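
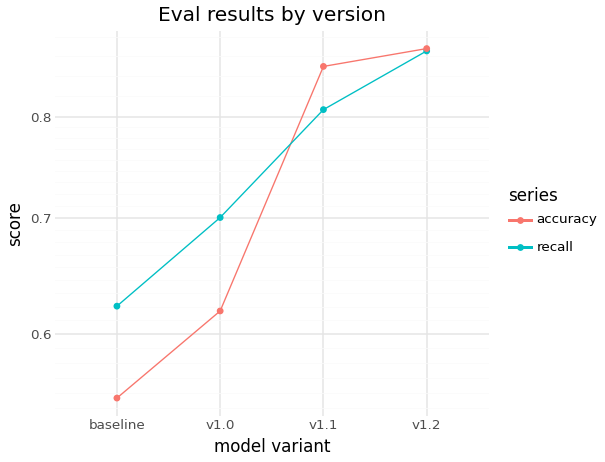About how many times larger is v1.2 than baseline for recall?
≈ 1.42×

v1.2 ≈ 0.85, baseline ≈ 0.60; 0.85/0.60 ≈ 1.42.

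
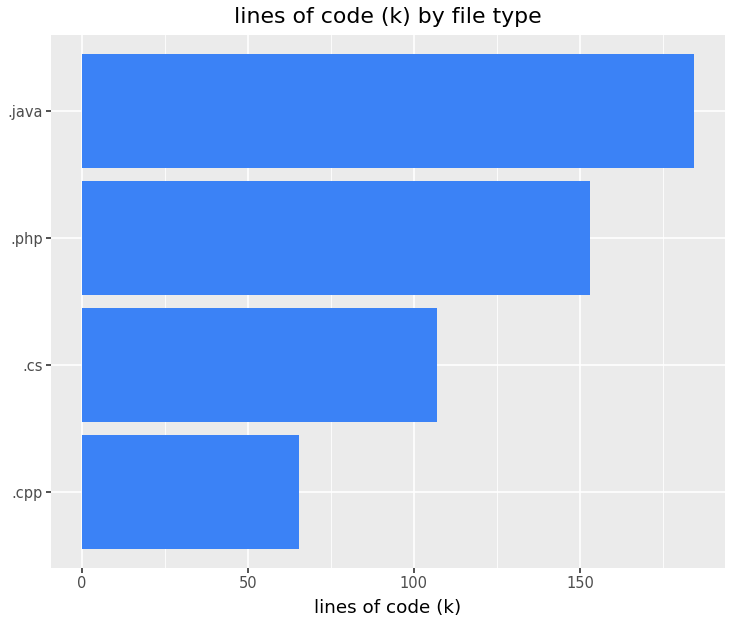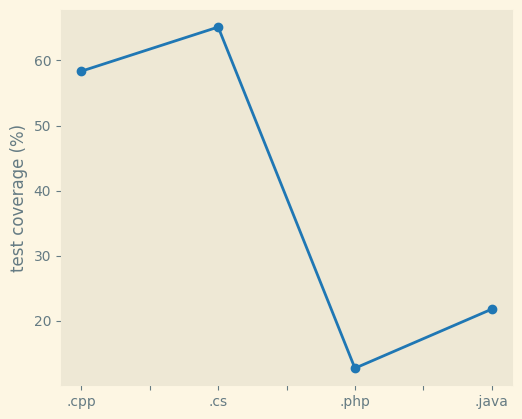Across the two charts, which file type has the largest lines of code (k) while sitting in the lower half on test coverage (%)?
.java

Chart 2 median test coverage (%) ≈ 40; below-median file types: .php, .java. Among those, .java has the highest lines of code (k) (≈ 180).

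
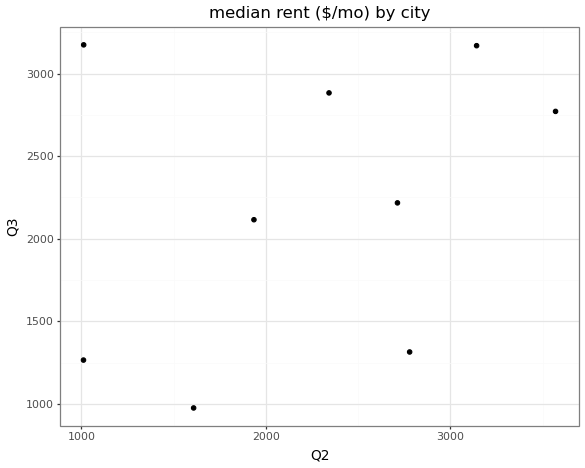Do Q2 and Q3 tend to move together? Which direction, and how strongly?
positive, weak

Points are positively correlated; weak (|r| ≈ 0.3).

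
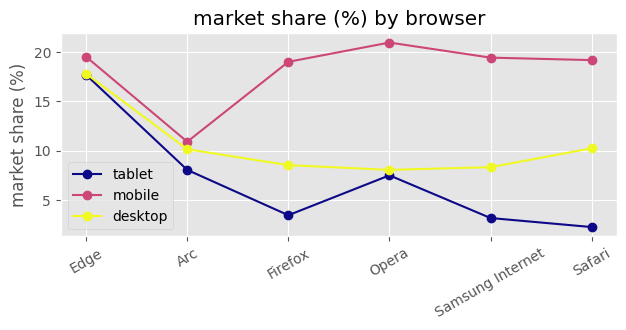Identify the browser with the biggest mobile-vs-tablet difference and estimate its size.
Safari, ≈ 18 %

Safari: mobile ≈ 20, tablet ≈ 2 → gap ≈ 18. Next-largest (Samsung Internet) is only ≈ 16.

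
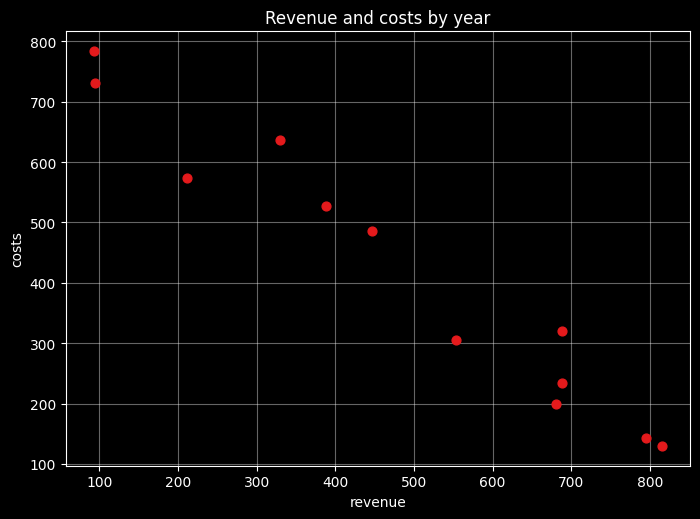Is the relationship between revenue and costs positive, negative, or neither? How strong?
negative, strong

Points are negatively correlated; strong (|r| ≈ 1.0).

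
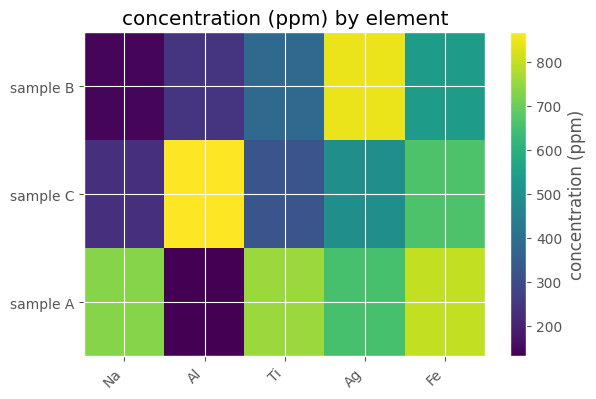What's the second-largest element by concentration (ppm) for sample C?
Fe

Top 3 for sample C: Al ≈ 900, Fe ≈ 700, Ag ≈ 500.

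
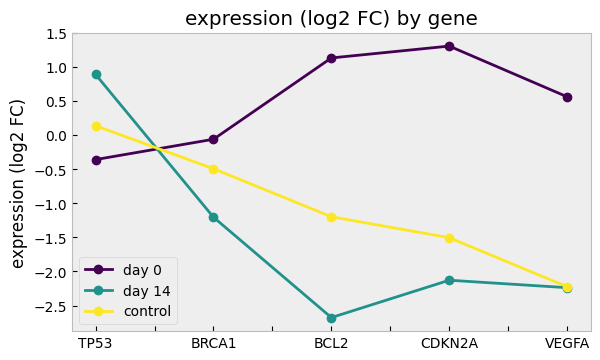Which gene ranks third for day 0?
Top 4 for day 0: CDKN2A ≈ 1.5, BCL2 ≈ 1.0, VEGFA ≈ 0.5, BRCA1 ≈ 0.0.

VEGFA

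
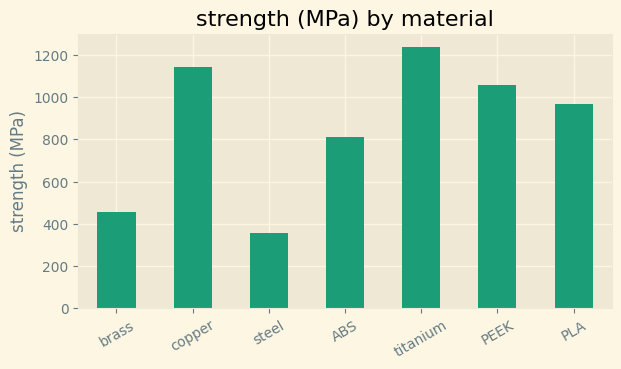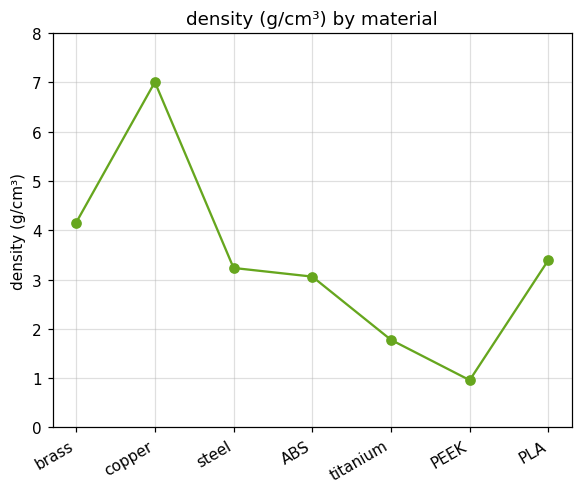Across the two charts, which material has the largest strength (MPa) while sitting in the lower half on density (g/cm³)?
titanium

Chart 2 median density (g/cm³) ≈ 3; below-median materials: ABS, titanium, PEEK. Among those, titanium has the highest strength (MPa) (≈ 1200).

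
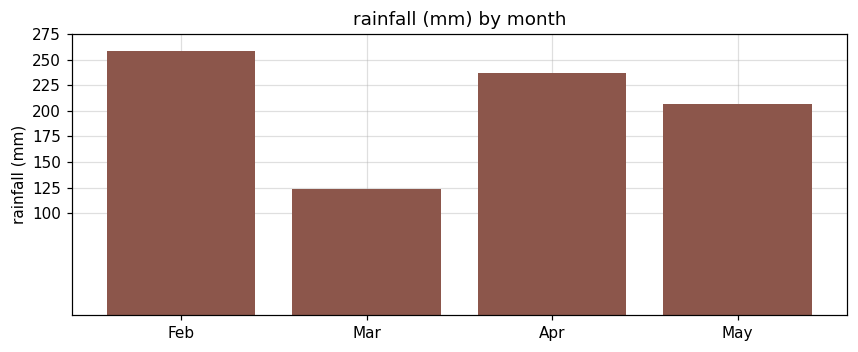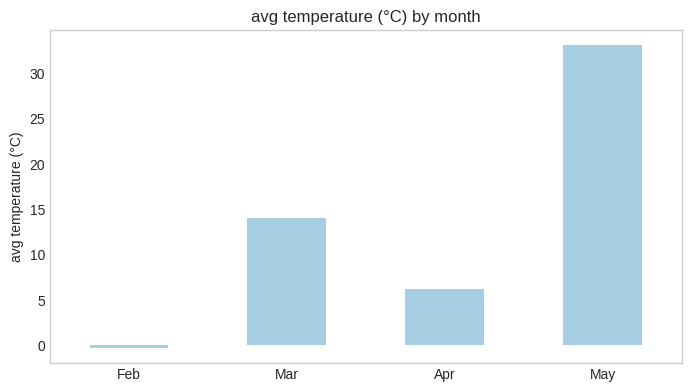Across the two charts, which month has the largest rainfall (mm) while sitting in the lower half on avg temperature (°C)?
Chart 2 median avg temperature (°C) ≈ 10; below-median months: Feb, Apr. Among those, Feb has the highest rainfall (mm) (≈ 250).

Feb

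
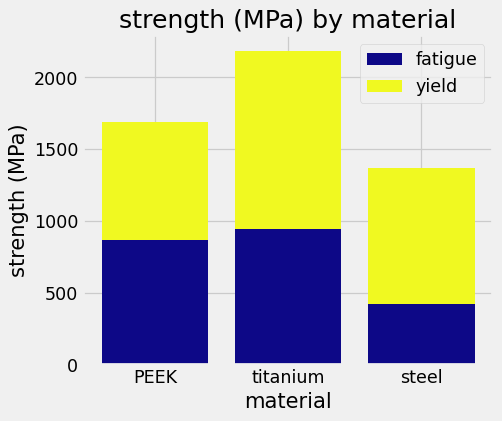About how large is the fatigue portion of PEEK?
≈ 800

fatigue top ≈ 800, bottom ≈ 0; segment ≈ 800.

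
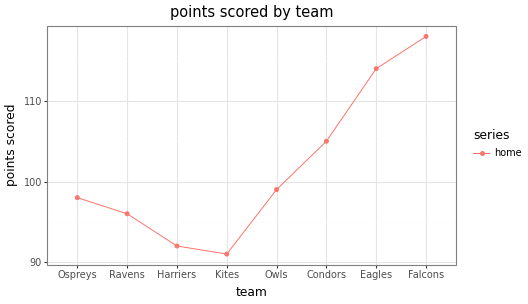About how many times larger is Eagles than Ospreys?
Eagles ≈ 115, Ospreys ≈ 100; 115/100 ≈ 1.15.

≈ 1.15×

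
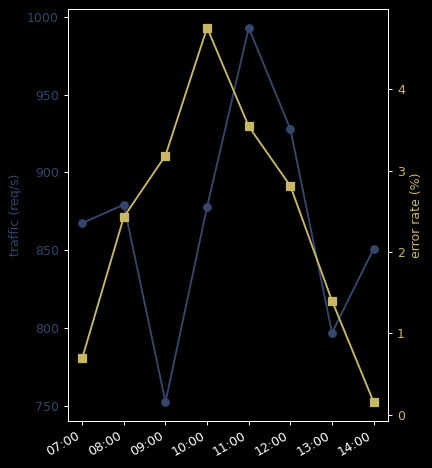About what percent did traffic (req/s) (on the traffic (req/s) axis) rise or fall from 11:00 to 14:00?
≈ -15%

11:00 ≈ 1000, 14:00 ≈ 850; (850 − 1000) / 1000 ≈ -15%.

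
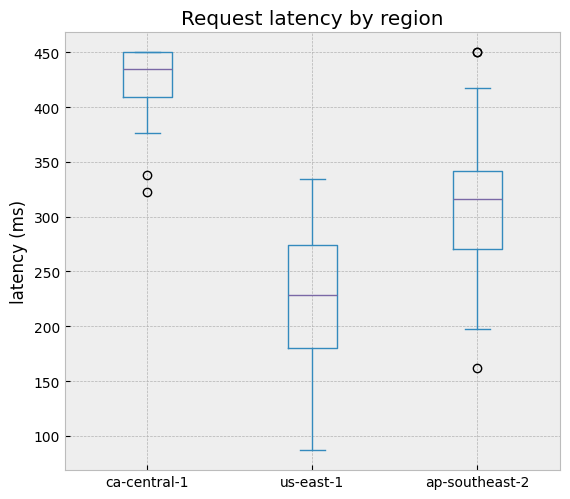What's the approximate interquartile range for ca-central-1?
≈ 40

Q3 ≈ 440, Q1 ≈ 400; IQR ≈ 40.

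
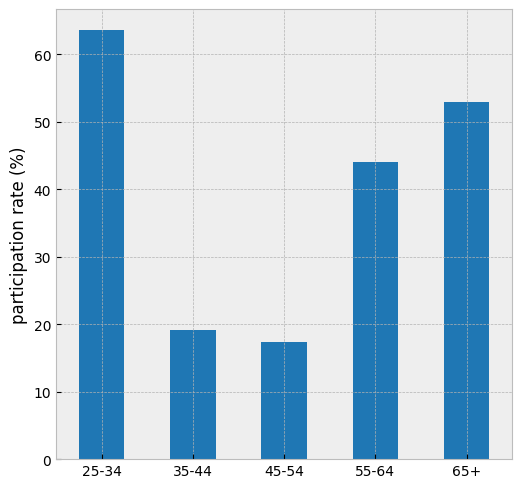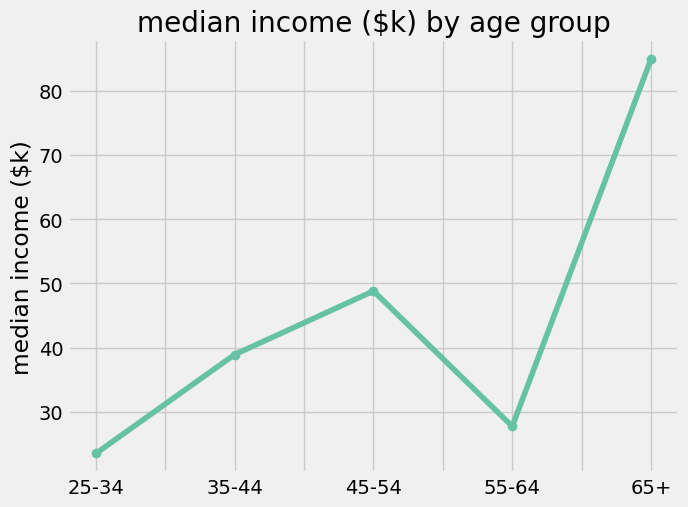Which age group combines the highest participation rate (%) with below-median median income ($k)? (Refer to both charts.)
Chart 2 median median income ($k) ≈ 40; below-median age groups: 25-34, 55-64. Among those, 25-34 has the highest participation rate (%) (≈ 60).

25-34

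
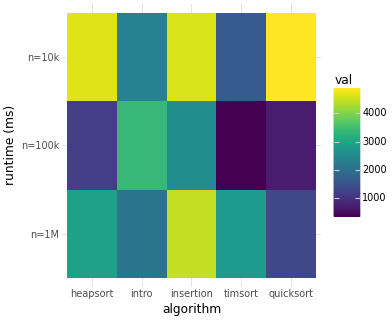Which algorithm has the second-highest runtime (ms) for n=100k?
Top 3 for n=100k: intro ≈ 3500, insertion ≈ 2500, heapsort ≈ 1000.

insertion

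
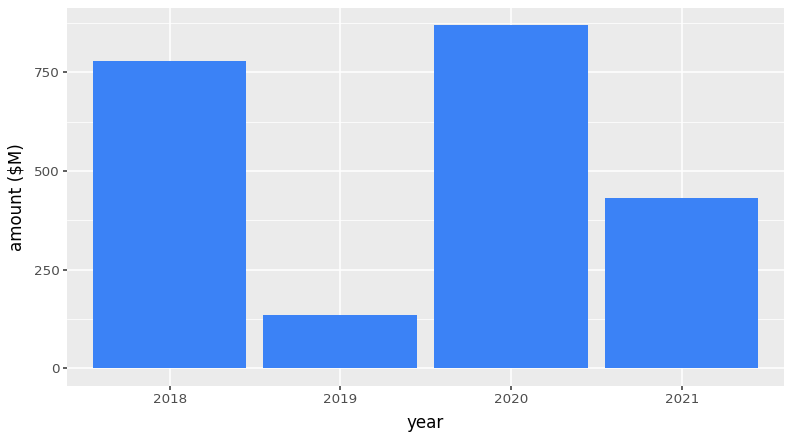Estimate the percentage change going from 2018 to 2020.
≈ +12.5%

2018 ≈ 800, 2020 ≈ 900; (900 − 800) / 800 ≈ +12.5%.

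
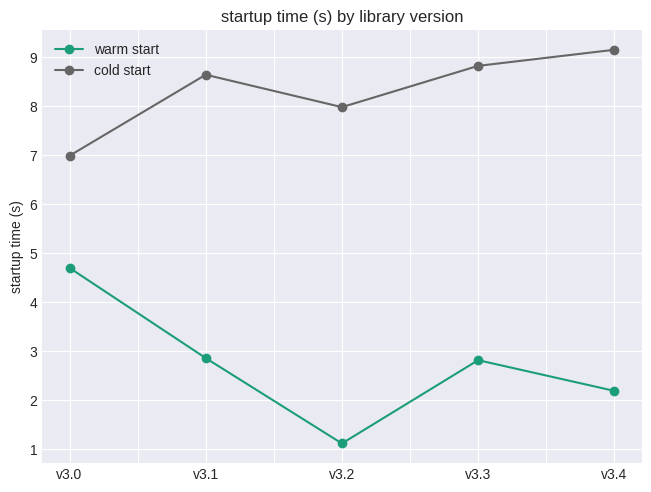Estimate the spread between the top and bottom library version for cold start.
≈ 2

Max v3.4 ≈ 9, min v3.0 ≈ 7; range ≈ 2.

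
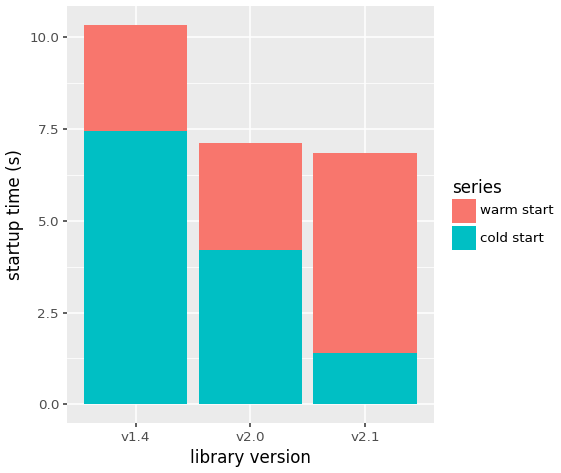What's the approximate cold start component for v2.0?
≈ 4

cold start top ≈ 4, bottom ≈ 0; segment ≈ 4.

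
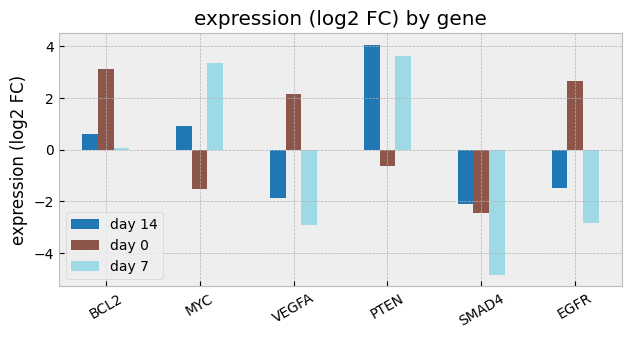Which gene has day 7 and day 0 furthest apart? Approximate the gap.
EGFR, ≈ 6 log2 FC

EGFR: day 7 ≈ -3, day 0 ≈ 3 → gap ≈ 6. Next-largest (VEGFA) is only ≈ 5.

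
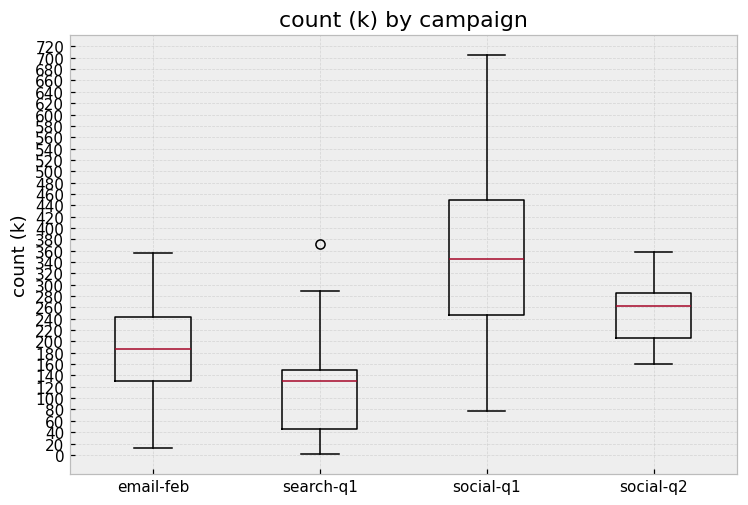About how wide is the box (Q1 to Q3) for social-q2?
Q3 ≈ 280, Q1 ≈ 200; IQR ≈ 80.

≈ 80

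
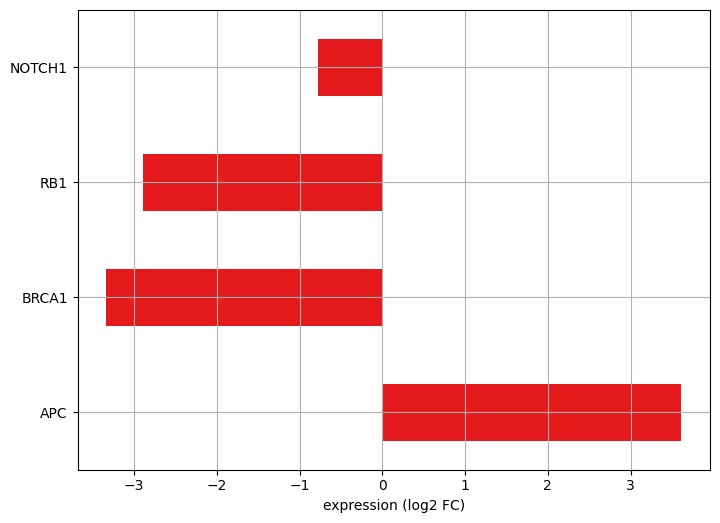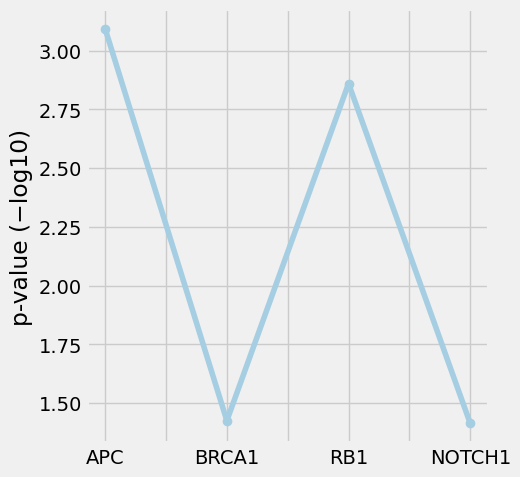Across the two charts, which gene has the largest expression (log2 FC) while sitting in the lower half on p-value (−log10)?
Chart 2 median p-value (−log10) ≈ 2; below-median genes: BRCA1, NOTCH1. Among those, NOTCH1 has the highest expression (log2 FC) (≈ -1).

NOTCH1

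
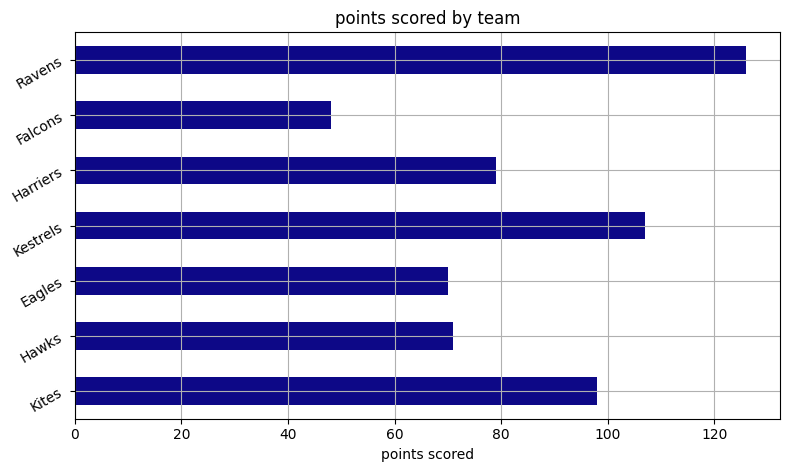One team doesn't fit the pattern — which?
Ravens ≈ 120; the rest sit between ≈ 40 and ≈ 100.

Ravens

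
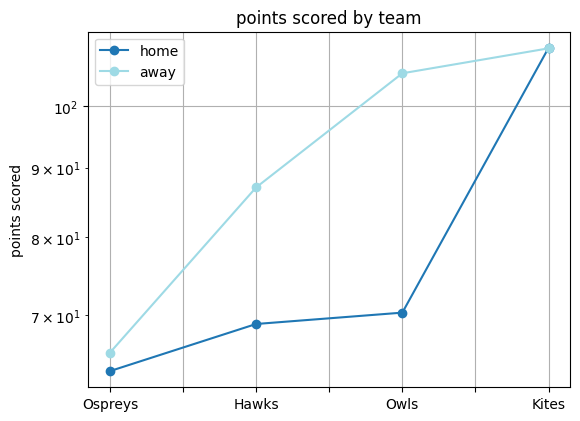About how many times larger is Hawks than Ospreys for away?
≈ 1.31×

Hawks ≈ 85, Ospreys ≈ 65; 85/65 ≈ 1.31.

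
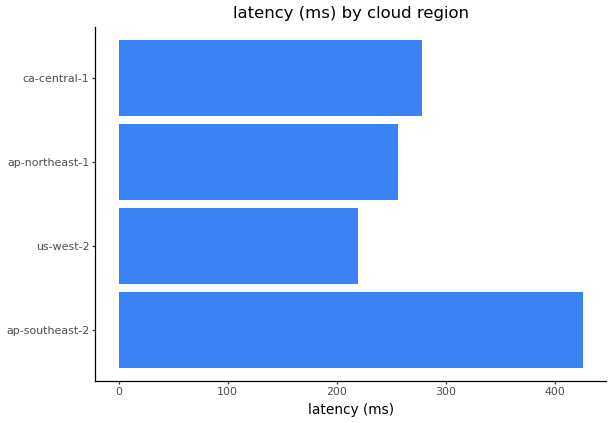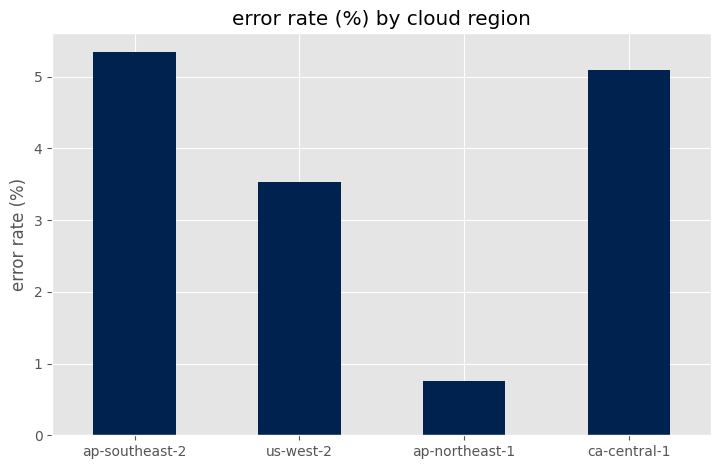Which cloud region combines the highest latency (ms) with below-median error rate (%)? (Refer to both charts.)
Chart 2 median error rate (%) ≈ 4.5; below-median cloud regions: us-west-2, ap-northeast-1. Among those, ap-northeast-1 has the highest latency (ms) (≈ 250).

ap-northeast-1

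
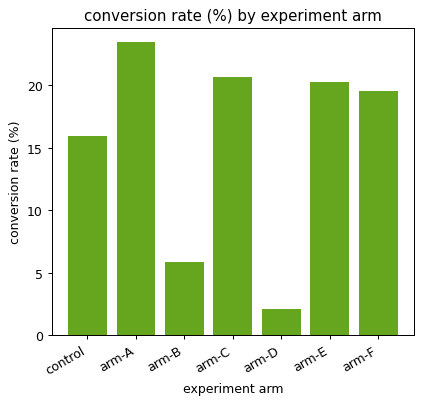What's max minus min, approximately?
Max arm-A ≈ 24, min arm-D ≈ 2; range ≈ 22.

≈ 22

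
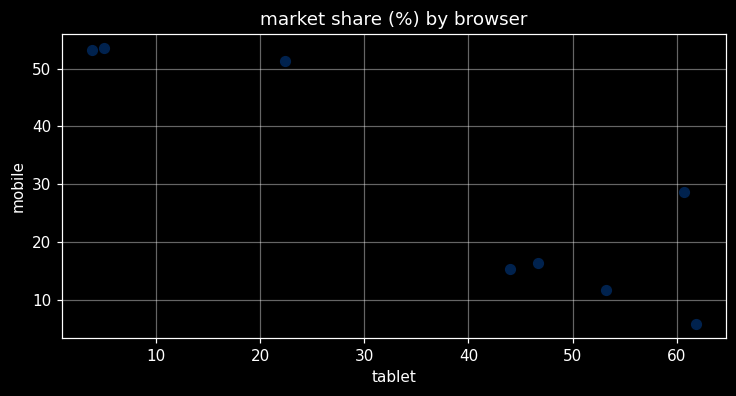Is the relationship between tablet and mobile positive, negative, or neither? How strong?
negative, strong

Points are negatively correlated; strong (|r| ≈ 0.9).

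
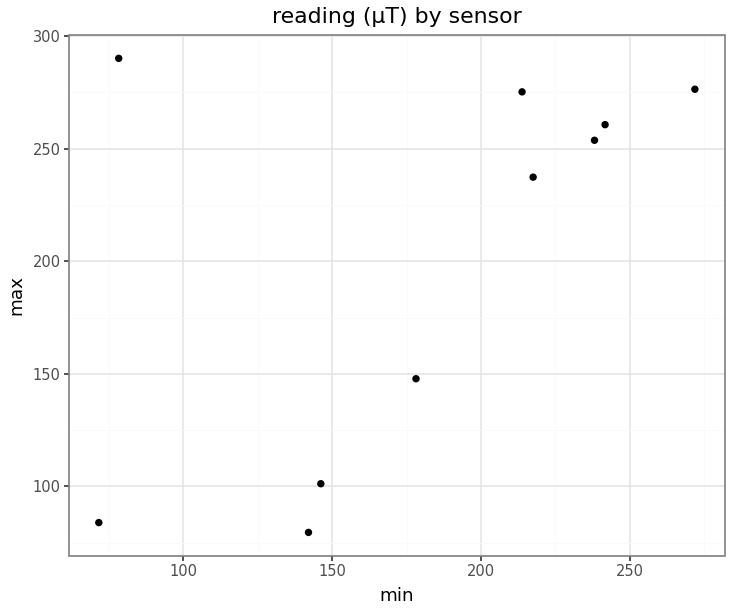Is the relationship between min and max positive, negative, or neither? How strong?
positive, moderate

Points are positively correlated; moderate (|r| ≈ 0.5).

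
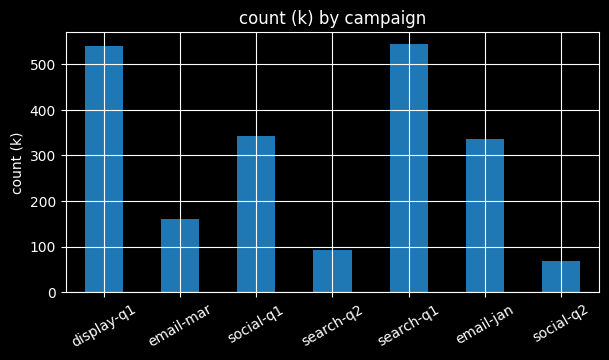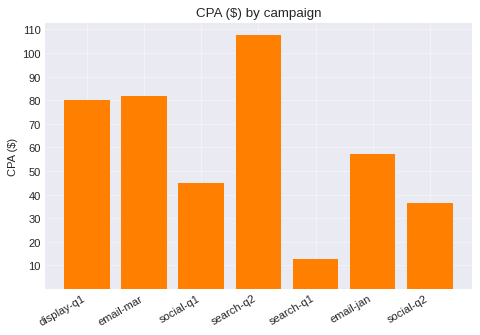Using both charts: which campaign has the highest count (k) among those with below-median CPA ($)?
Chart 2 median CPA ($) ≈ 60; below-median campaigns: social-q1, search-q1, social-q2. Among those, search-q1 has the highest count (k) (≈ 550).

search-q1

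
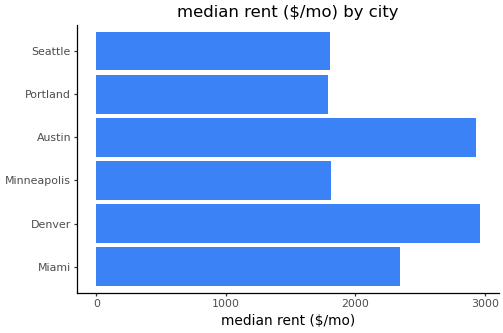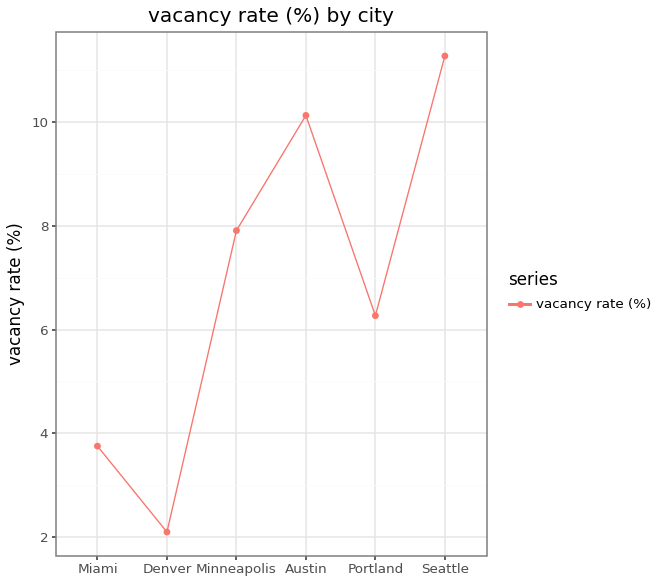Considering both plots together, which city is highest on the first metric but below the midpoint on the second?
Chart 2 median vacancy rate (%) ≈ 8; below-median cities: Miami, Denver, Portland. Among those, Denver has the highest median rent ($/mo) (≈ 3000).

Denver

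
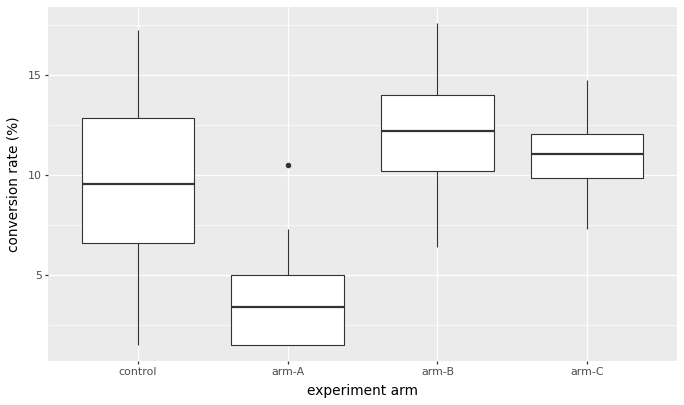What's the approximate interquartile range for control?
Q3 ≈ 13, Q1 ≈ 7; IQR ≈ 6.

≈ 6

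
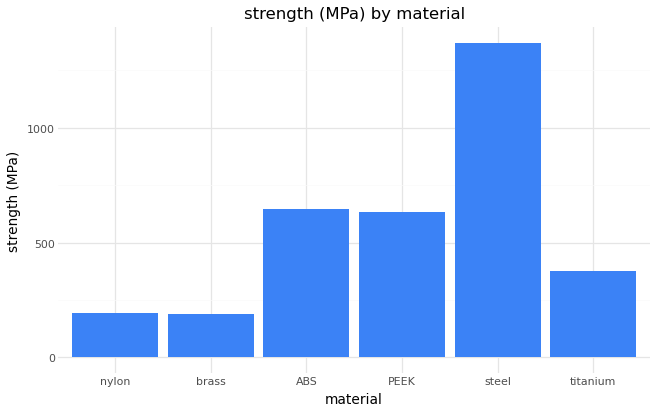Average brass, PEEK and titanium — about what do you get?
(200 + 600 + 400) / 3 ≈ 400.

≈ 400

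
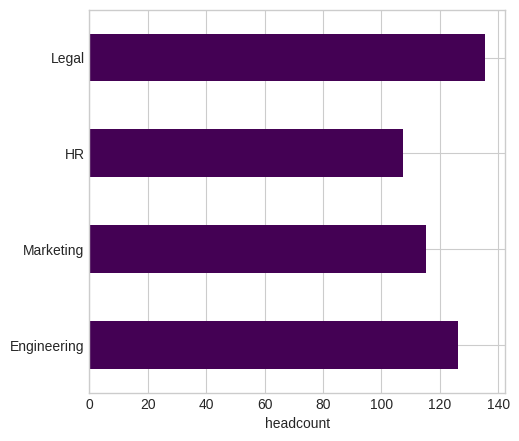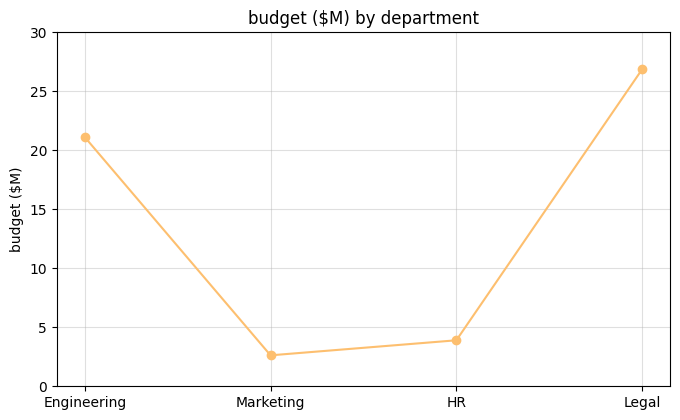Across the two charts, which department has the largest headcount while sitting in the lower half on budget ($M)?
Marketing

Chart 2 median budget ($M) ≈ 15; below-median departments: Marketing, HR. Among those, Marketing has the highest headcount (≈ 120).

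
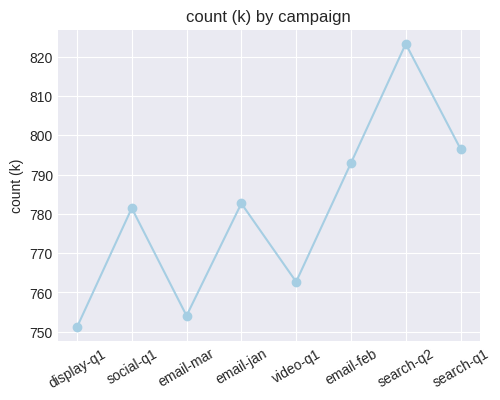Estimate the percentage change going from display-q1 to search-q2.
≈ +9.3%

display-q1 ≈ 750, search-q2 ≈ 820; (820 − 750) / 750 ≈ +9.3%.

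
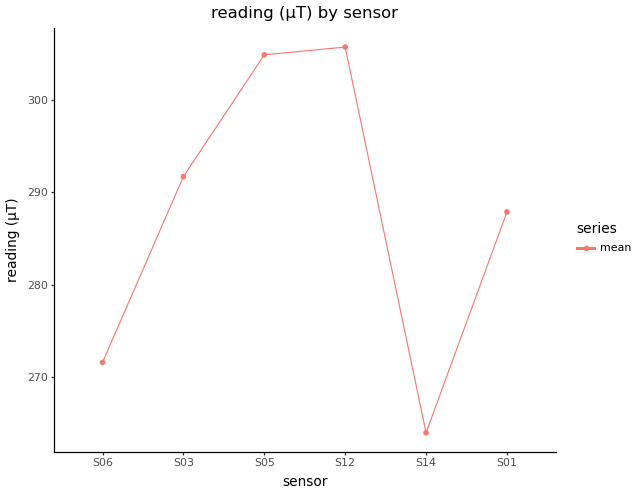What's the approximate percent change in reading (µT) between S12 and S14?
≈ -13.1%

S12 ≈ 305, S14 ≈ 265; (265 − 305) / 305 ≈ -13.1%.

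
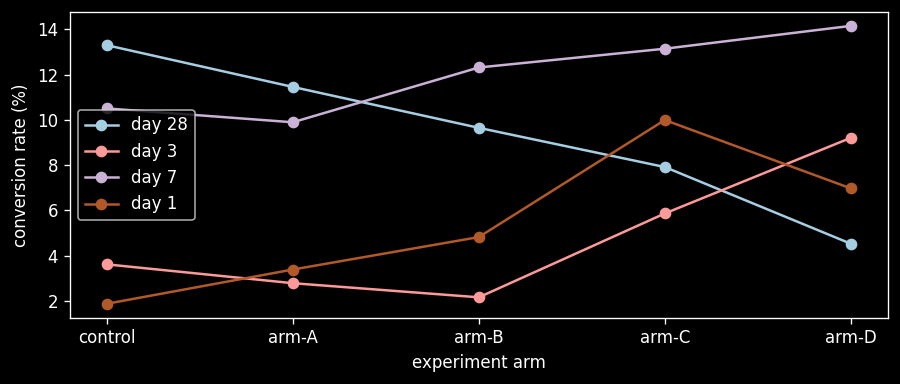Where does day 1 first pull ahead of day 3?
arm-A

control: day 1 ≈ 2 vs day 3 ≈ 4 (not yet); arm-A: day 1 ≈ 4 vs day 3 ≈ 2 (first crossover).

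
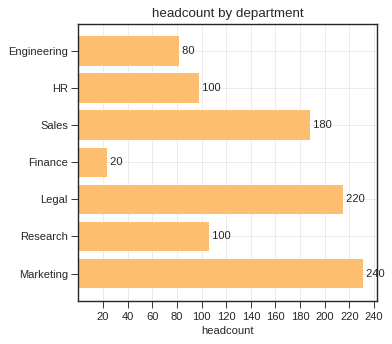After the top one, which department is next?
Legal

Top 3: Marketing ≈ 240, Legal ≈ 220, Sales ≈ 180.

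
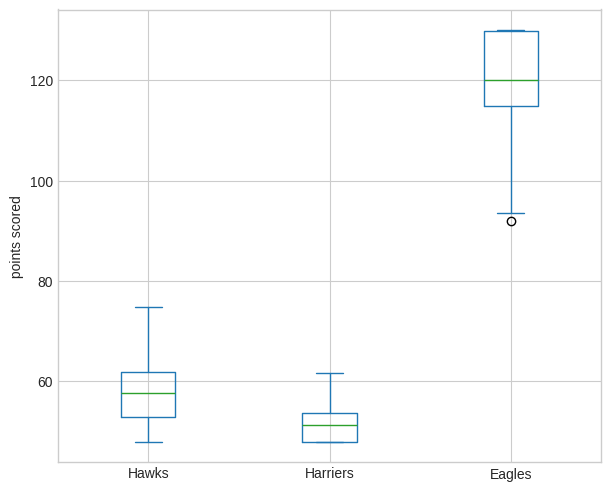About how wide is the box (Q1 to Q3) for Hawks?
Q3 ≈ 60, Q1 ≈ 50; IQR ≈ 10.

≈ 10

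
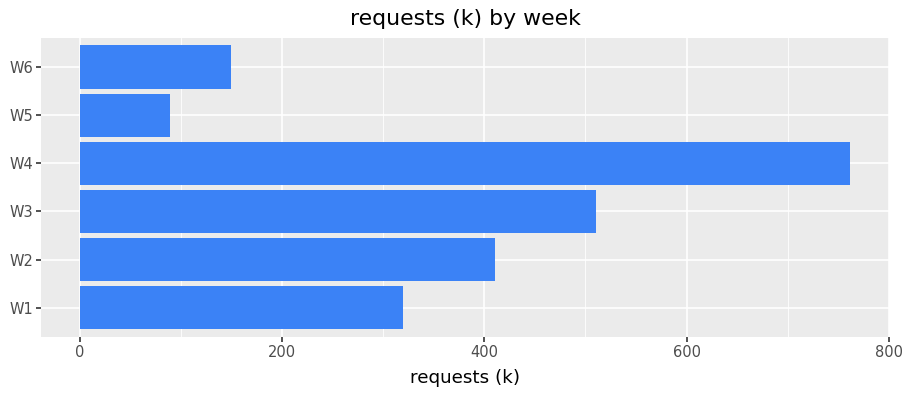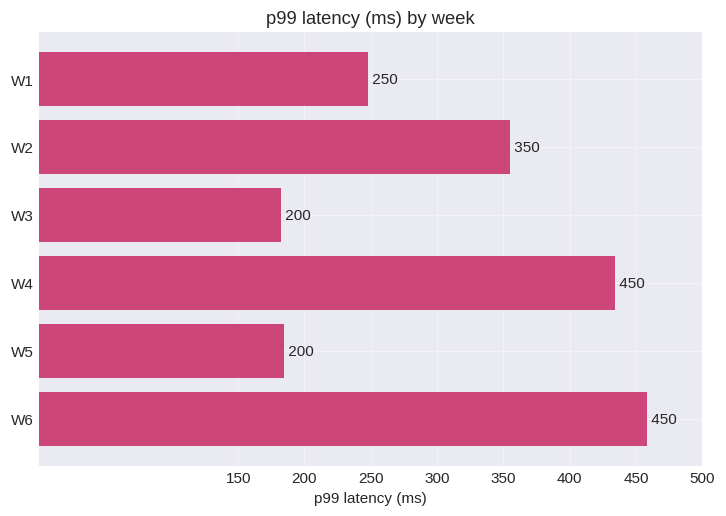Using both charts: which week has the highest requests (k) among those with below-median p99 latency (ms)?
Chart 2 median p99 latency (ms) ≈ 300; below-median weeks: W1, W3, W5. Among those, W3 has the highest requests (k) (≈ 500).

W3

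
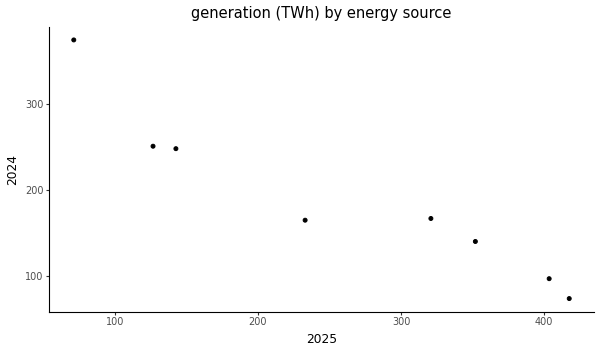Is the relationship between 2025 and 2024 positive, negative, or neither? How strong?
Points are negatively correlated; strong (|r| ≈ 0.9).

negative, strong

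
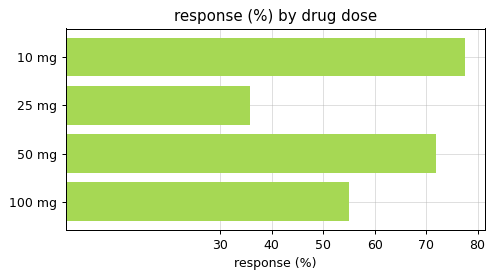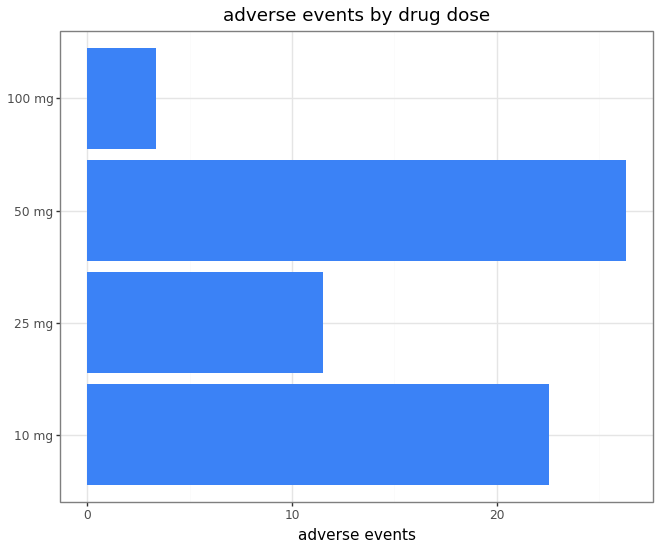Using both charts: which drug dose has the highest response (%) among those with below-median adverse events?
100 mg

Chart 2 median adverse events ≈ 15; below-median drug doses: 25 mg, 100 mg. Among those, 100 mg has the highest response (%) (≈ 60).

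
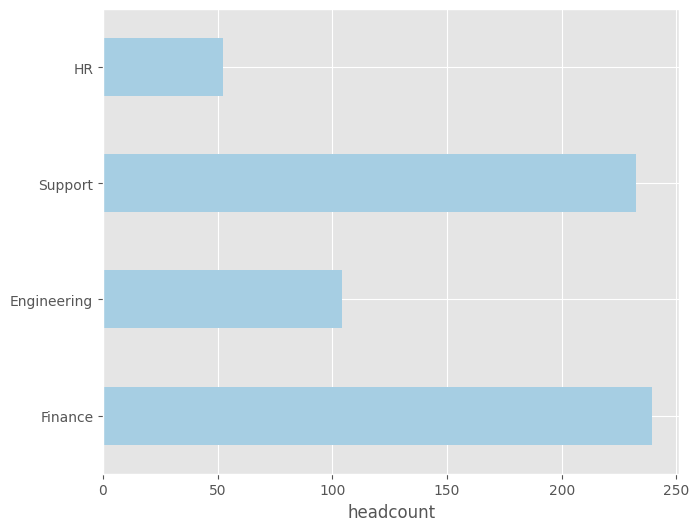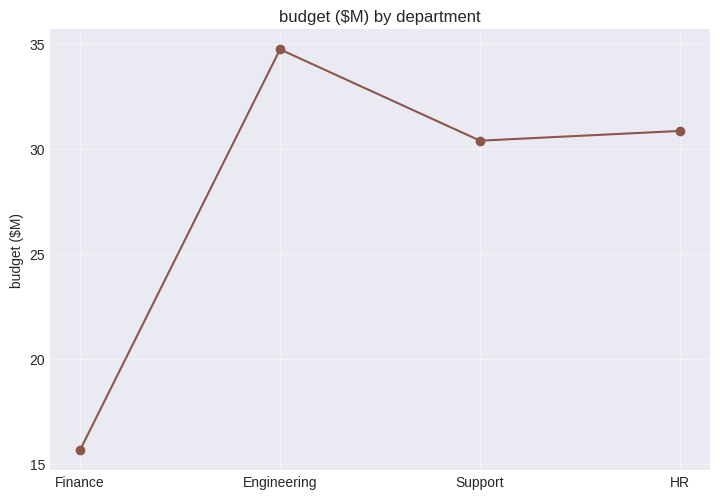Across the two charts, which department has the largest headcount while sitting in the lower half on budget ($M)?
Chart 2 median budget ($M) ≈ 30; below-median departments: Finance, Support. Among those, Finance has the highest headcount (≈ 250).

Finance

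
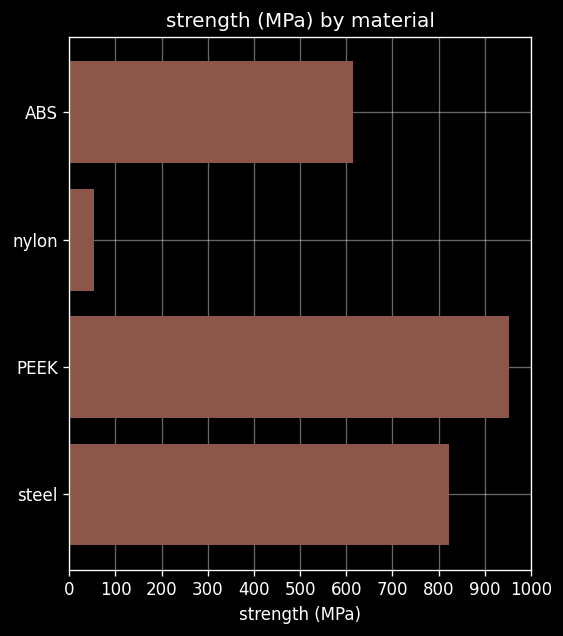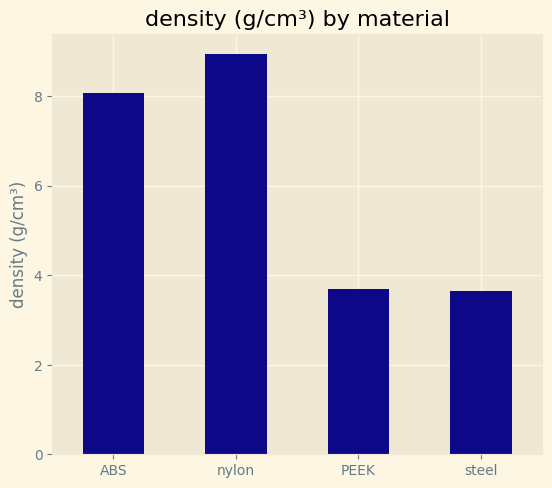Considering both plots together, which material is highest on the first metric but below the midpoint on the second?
PEEK

Chart 2 median density (g/cm³) ≈ 6; below-median materials: PEEK, steel. Among those, PEEK has the highest strength (MPa) (≈ 1000).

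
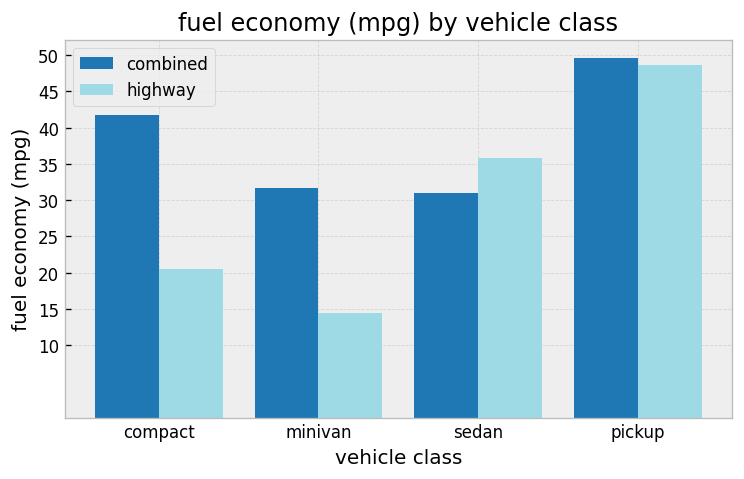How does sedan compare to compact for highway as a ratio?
≈ 1.75×

sedan ≈ 35, compact ≈ 20; 35/20 ≈ 1.75.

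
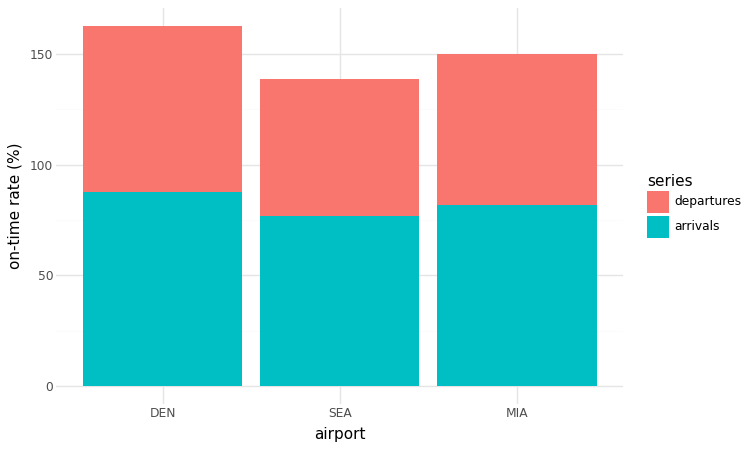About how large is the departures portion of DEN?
≈ 80

departures top ≈ 160, bottom ≈ 80; segment ≈ 80.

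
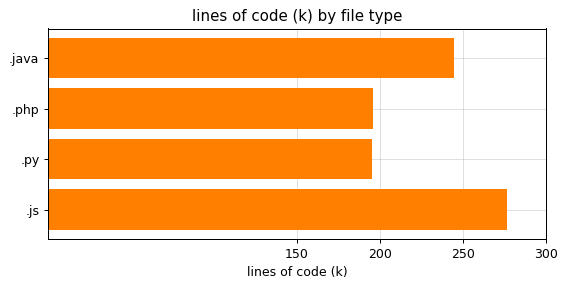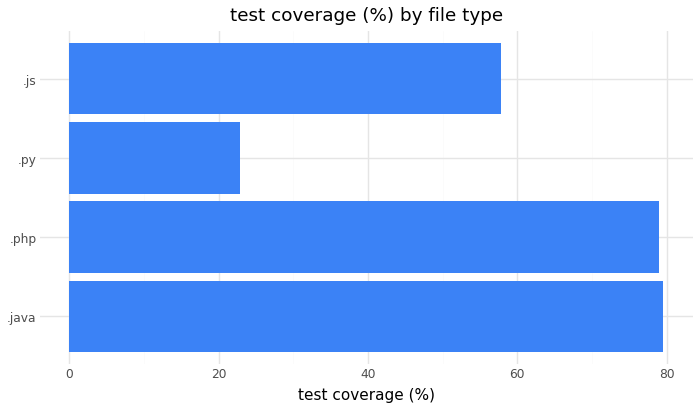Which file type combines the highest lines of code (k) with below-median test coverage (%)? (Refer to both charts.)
.js

Chart 2 median test coverage (%) ≈ 70; below-median file types: .py, .js. Among those, .js has the highest lines of code (k) (≈ 300).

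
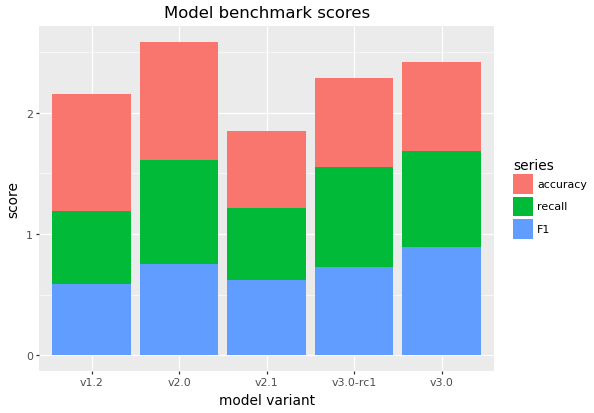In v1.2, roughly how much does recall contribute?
≈ 0.5

recall top ≈ 1.0, bottom ≈ 0.5; segment ≈ 0.5.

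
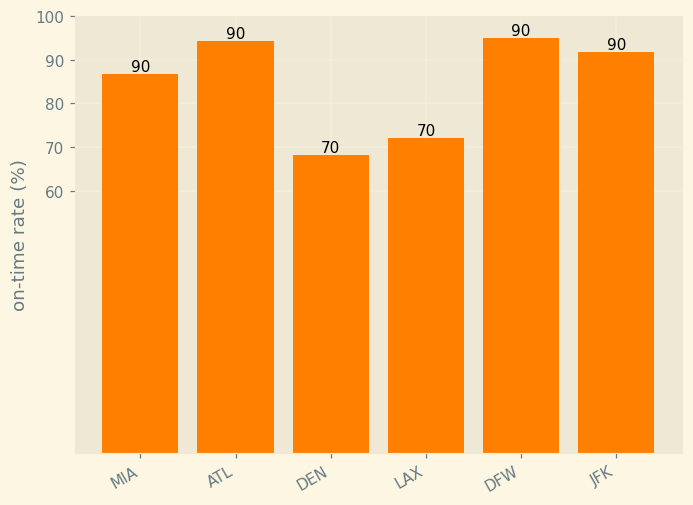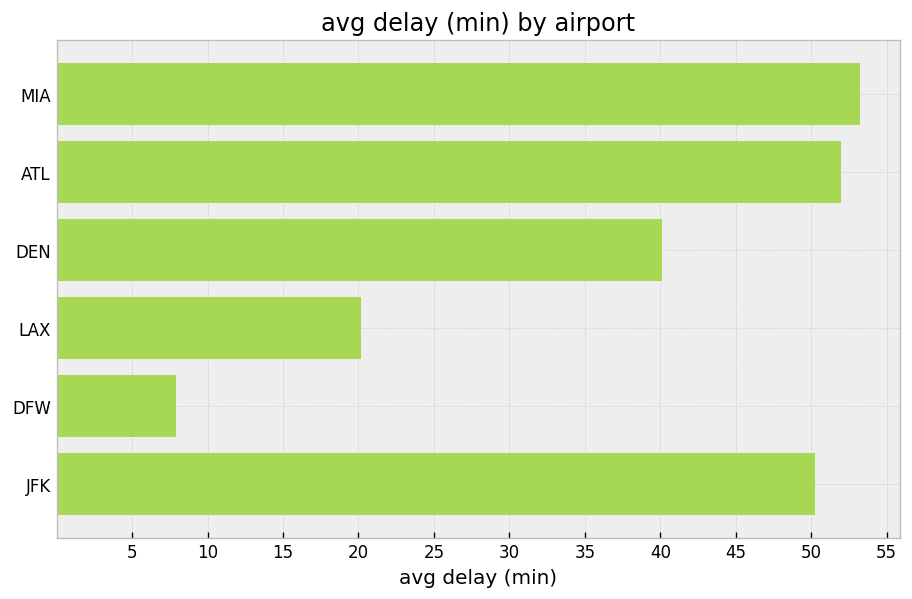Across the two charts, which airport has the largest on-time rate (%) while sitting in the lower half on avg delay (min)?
Chart 2 median avg delay (min) ≈ 45; below-median airports: DEN, LAX, DFW. Among those, DFW has the highest on-time rate (%) (≈ 90).

DFW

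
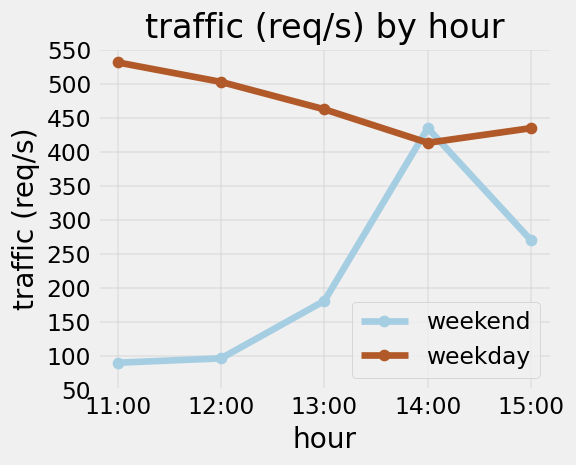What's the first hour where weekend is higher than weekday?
13:00: weekend ≈ 200 vs weekday ≈ 450 (not yet); 14:00: weekend ≈ 450 vs weekday ≈ 400 (first crossover).

14:00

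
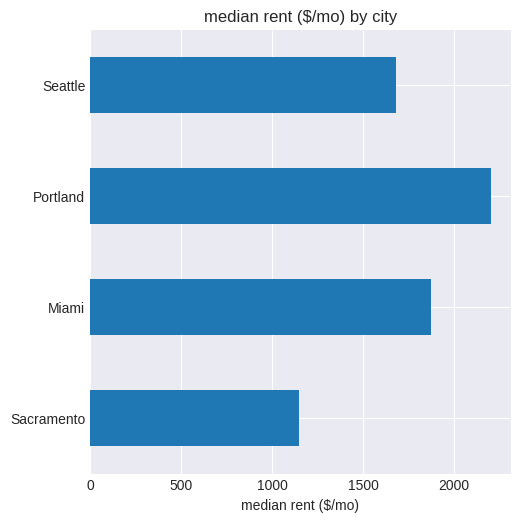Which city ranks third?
Seattle

Top 4: Portland ≈ 2200, Miami ≈ 1800, Seattle ≈ 1600, Sacramento ≈ 1200.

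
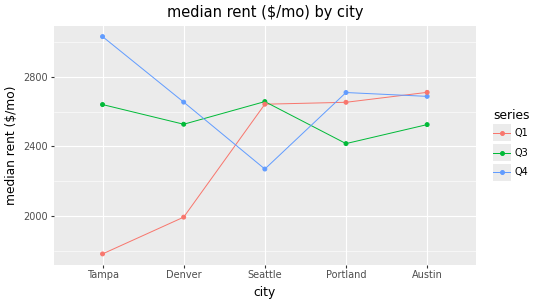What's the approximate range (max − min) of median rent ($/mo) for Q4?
≈ 800

Max Tampa ≈ 3000, min Seattle ≈ 2200; range ≈ 800.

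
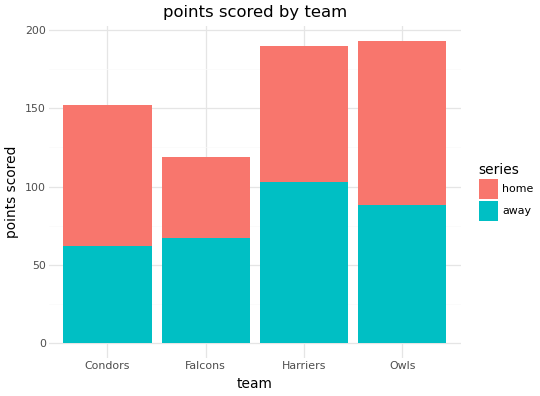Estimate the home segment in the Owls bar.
≈ 120

home top ≈ 200, bottom ≈ 80; segment ≈ 120.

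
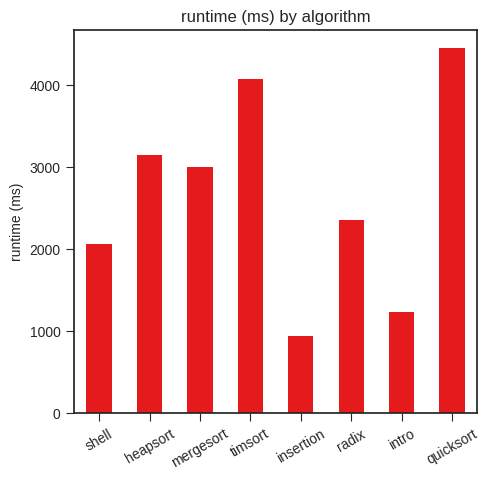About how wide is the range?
Max quicksort ≈ 4500, min insertion ≈ 1000; range ≈ 3500.

≈ 3500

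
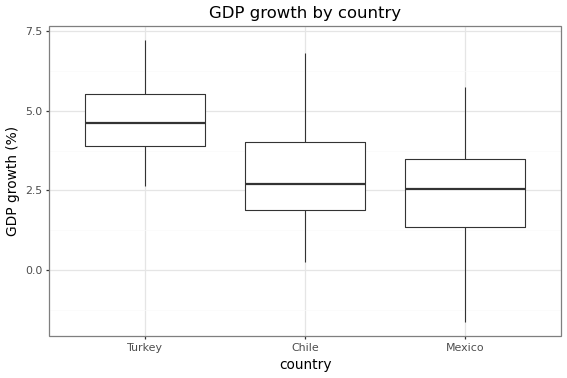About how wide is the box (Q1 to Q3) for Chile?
≈ 2.2

Q3 ≈ 4.0, Q1 ≈ 1.8; IQR ≈ 2.2.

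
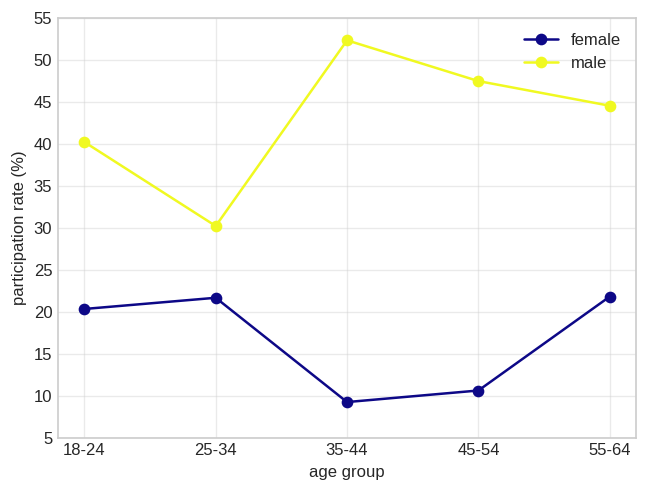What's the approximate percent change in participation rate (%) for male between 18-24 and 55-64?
≈ +12.5%

18-24 ≈ 40, 55-64 ≈ 45; (45 − 40) / 40 ≈ +12.5%.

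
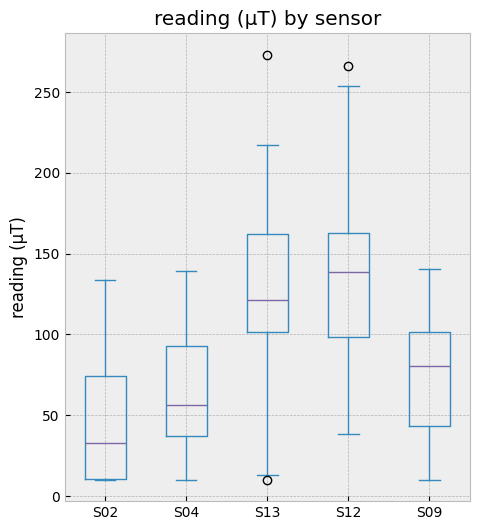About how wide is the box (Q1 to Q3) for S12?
≈ 60

Q3 ≈ 160, Q1 ≈ 100; IQR ≈ 60.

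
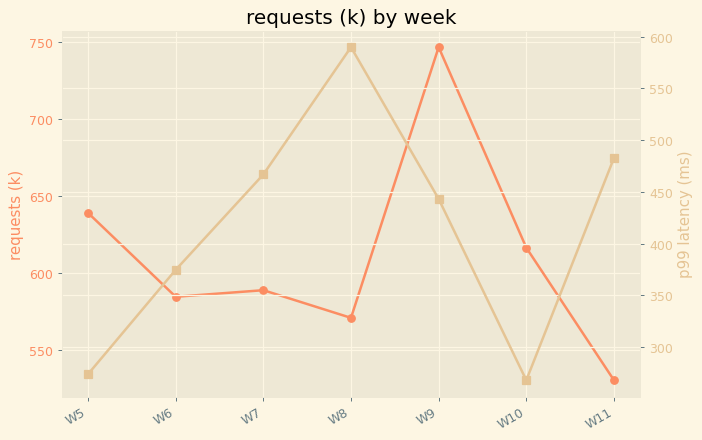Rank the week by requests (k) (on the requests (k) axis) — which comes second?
W5

Top 3 (on the requests (k) axis): W9 ≈ 740, W5 ≈ 640, W10 ≈ 620.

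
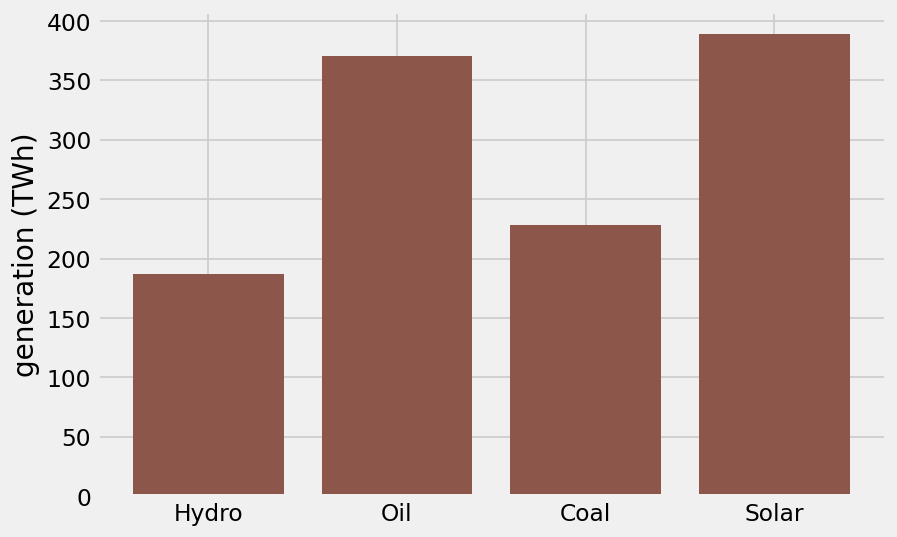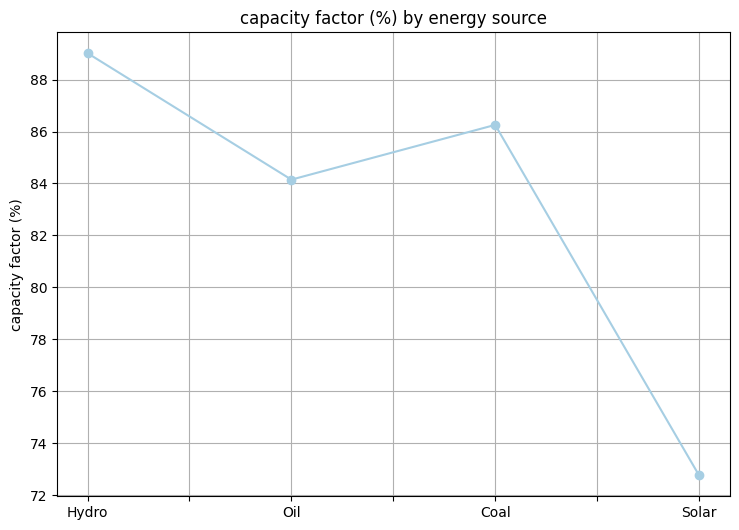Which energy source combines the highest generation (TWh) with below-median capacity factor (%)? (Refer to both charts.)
Chart 2 median capacity factor (%) ≈ 90; below-median energy sources: Oil, Solar. Among those, Solar has the highest generation (TWh) (≈ 400).

Solar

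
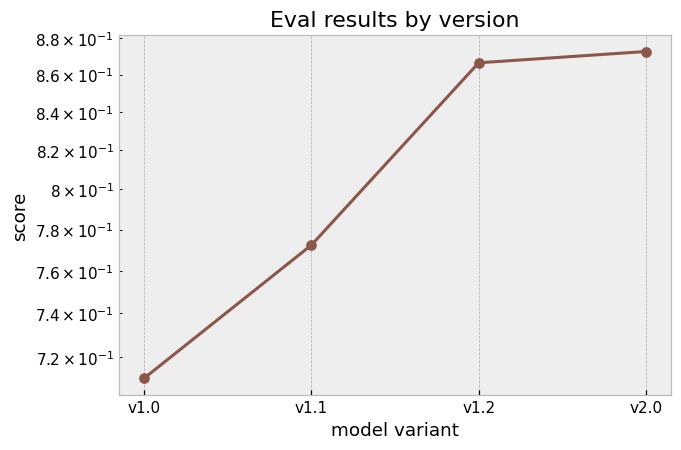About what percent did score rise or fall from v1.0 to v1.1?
≈ +8.3%

v1.0 ≈ 0.72, v1.1 ≈ 0.78; (0.78 − 0.72) / 0.72 ≈ +8.3%.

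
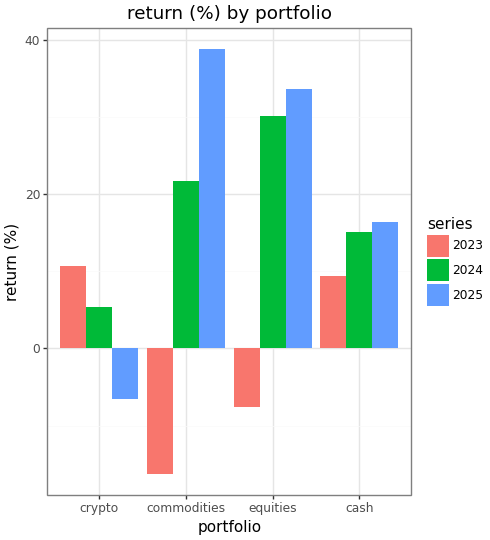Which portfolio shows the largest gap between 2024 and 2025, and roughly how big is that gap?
commodities, ≈ 20 %

commodities: 2024 ≈ 20, 2025 ≈ 40 → gap ≈ 20. Next-largest (crypto) is only ≈ 10.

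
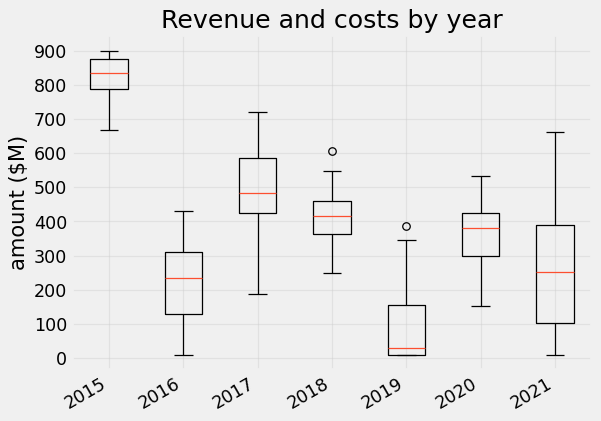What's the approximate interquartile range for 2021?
≈ 300

Q3 ≈ 400, Q1 ≈ 100; IQR ≈ 300.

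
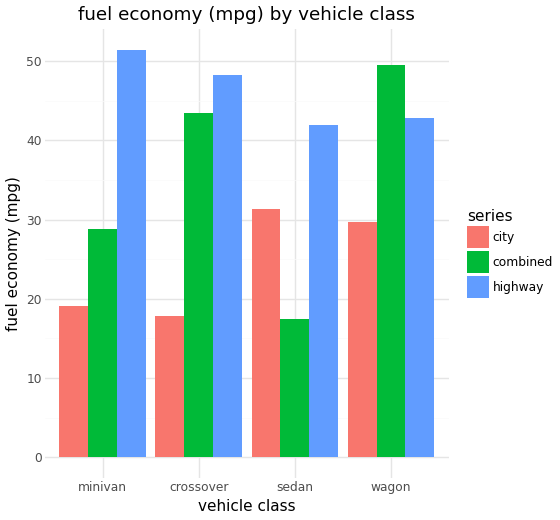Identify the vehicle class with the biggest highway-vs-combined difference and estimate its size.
sedan: highway ≈ 40, combined ≈ 15 → gap ≈ 25. Next-largest (minivan) is only ≈ 20.

sedan, ≈ 25 mpg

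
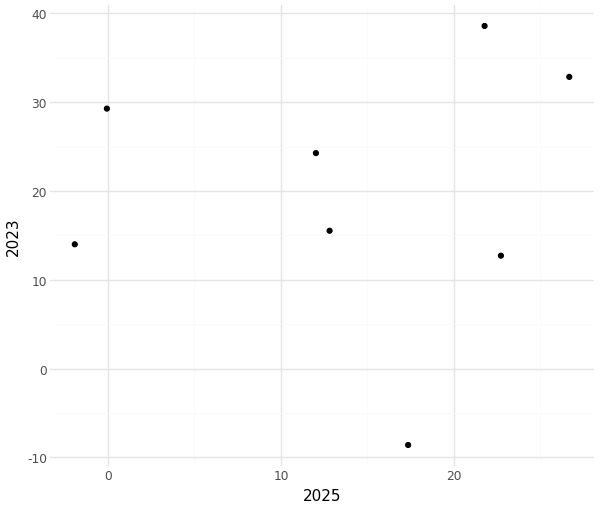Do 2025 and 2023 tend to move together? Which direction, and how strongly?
no clear correlation

Points are roughly uncorrelated; weak (|r| ≈ 0.1).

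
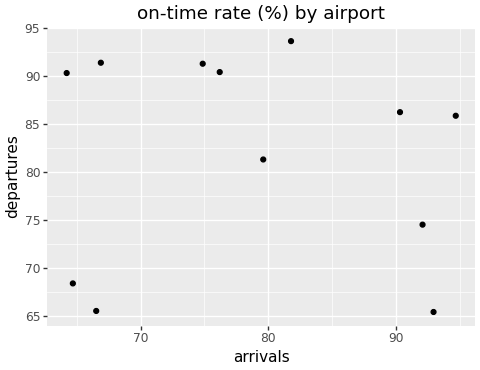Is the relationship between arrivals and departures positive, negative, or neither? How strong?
Points are roughly uncorrelated; weak (|r| ≈ 0.1).

no clear correlation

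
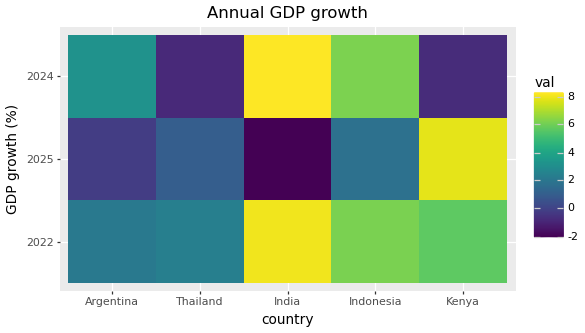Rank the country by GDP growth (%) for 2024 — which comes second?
Top 3 for 2024: India ≈ 8, Indonesia ≈ 6, Argentina ≈ 3.

Indonesia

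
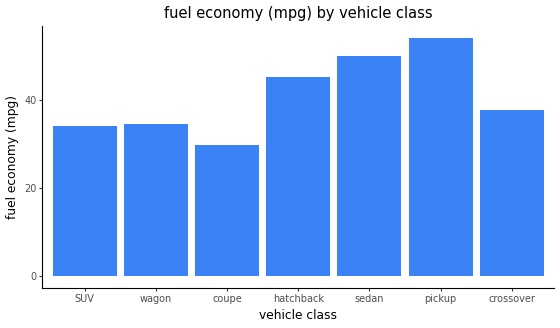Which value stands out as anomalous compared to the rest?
pickup

pickup ≈ 55; the rest sit between ≈ 30 and ≈ 50.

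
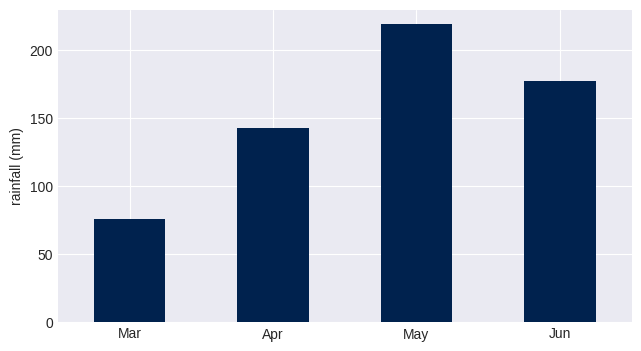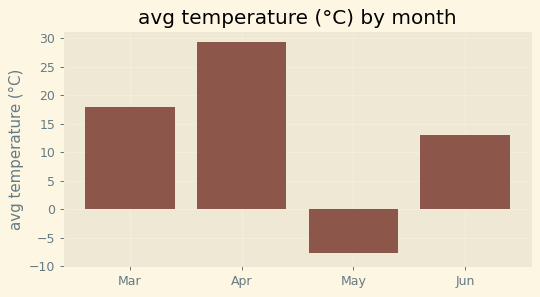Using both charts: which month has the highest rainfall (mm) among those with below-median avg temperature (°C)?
May

Chart 2 median avg temperature (°C) ≈ 15; below-median months: May, Jun. Among those, May has the highest rainfall (mm) (≈ 225).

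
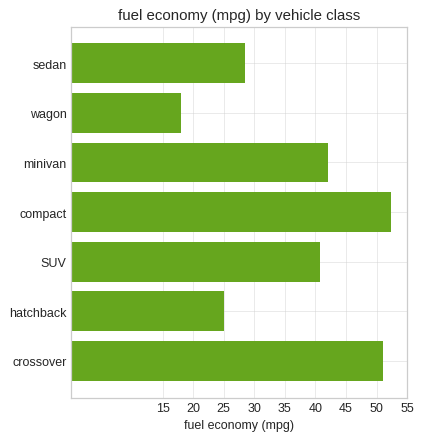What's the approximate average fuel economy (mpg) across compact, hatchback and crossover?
(50 + 25 + 50) / 3 ≈ 42.

≈ 42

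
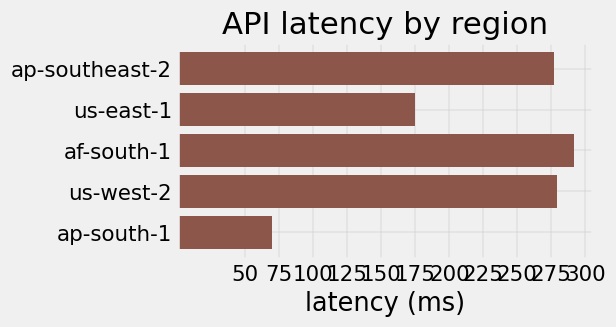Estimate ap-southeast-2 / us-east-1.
ap-southeast-2 ≈ 275, us-east-1 ≈ 175; 275/175 ≈ 1.57.

≈ 1.57×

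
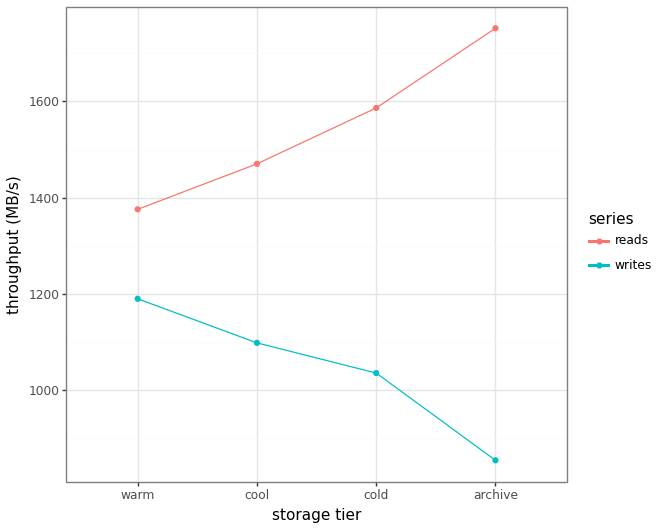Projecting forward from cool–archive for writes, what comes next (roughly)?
≈ 800

Last three: 1100, 1000, 900 → slope ≈ -100/step → next ≈ 800.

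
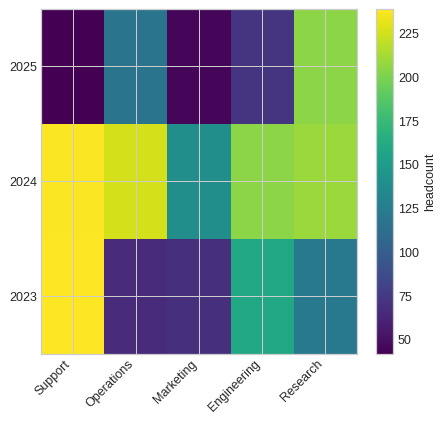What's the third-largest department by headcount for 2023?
Top 4 for 2023: Support ≈ 240, Engineering ≈ 160, Research ≈ 120, Marketing ≈ 60.

Research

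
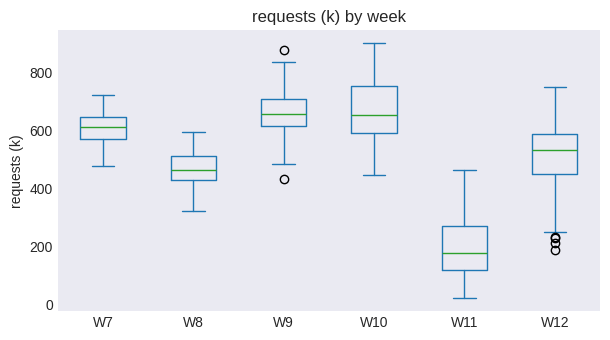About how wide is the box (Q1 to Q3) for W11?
≈ 150

Q3 ≈ 250, Q1 ≈ 100; IQR ≈ 150.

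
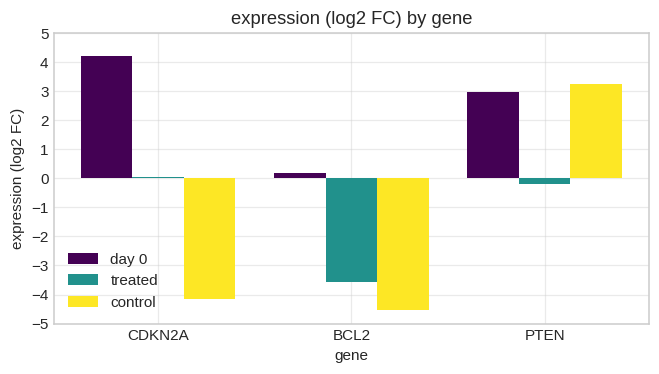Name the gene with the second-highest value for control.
Top 3 for control: PTEN ≈ 3, CDKN2A ≈ -4, BCL2 ≈ -5.

CDKN2A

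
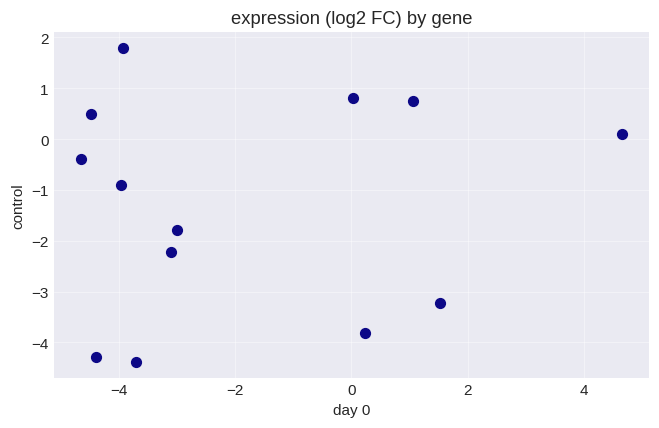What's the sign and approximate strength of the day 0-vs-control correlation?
no clear correlation

Points are roughly uncorrelated; weak (|r| ≈ 0.1).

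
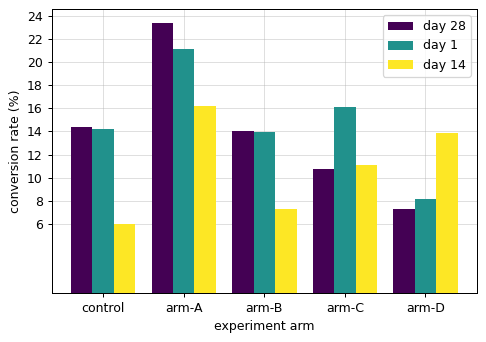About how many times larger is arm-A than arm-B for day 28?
arm-A ≈ 24, arm-B ≈ 14; 24/14 ≈ 1.71.

≈ 1.71×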